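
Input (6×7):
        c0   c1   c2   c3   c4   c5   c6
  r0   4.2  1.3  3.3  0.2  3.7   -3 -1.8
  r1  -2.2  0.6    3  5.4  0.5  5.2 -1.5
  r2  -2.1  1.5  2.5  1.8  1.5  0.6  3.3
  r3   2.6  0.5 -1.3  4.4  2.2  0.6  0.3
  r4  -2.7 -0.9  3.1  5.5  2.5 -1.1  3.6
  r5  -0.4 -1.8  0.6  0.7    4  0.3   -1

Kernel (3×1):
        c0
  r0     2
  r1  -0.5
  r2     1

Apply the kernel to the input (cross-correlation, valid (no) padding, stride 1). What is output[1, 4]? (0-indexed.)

2.45

The receptive field on the input at this output position is [0.5 / 1.5 / 2.2]. Elementwise product with the kernel and sum: 0.5·2 + 1.5·-0.5 + 2.2·1.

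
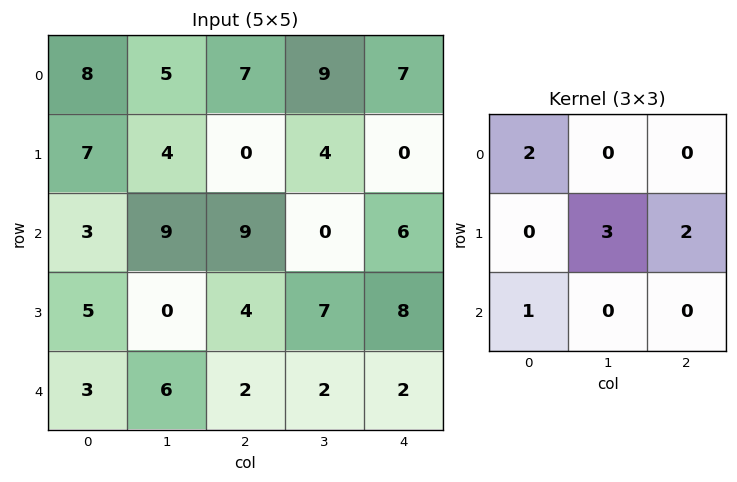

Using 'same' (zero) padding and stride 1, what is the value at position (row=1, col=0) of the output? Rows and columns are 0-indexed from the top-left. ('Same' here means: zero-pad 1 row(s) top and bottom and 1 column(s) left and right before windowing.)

The receptive field on the zero-padded input at this output position is [0 8 5 / 0 7 4 / 0 3 9]. Elementwise product with the kernel and sum: 0·2 + 7·3 + 4·2 + 0·1.

29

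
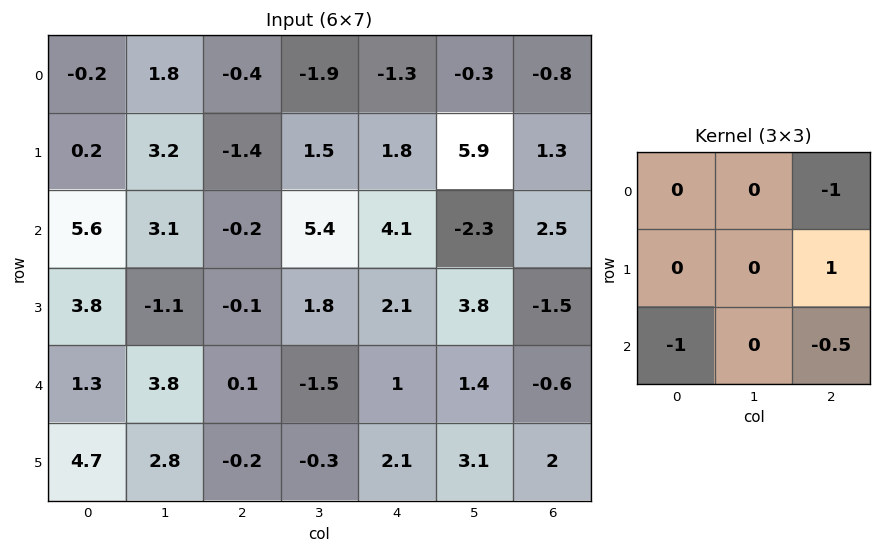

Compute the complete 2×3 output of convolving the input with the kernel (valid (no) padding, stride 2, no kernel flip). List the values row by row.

Output[0,0]: The receptive field on the input at this output position is [-0.2 1.8 -0.4 / 0.2 3.2 -1.4 / 5.6 3.1 -0.2]. Elementwise product with the kernel and sum: -0.4·-1 + -1.4·1 + 5.6·-1 + -0.2·-0.5.
Output[0,1]: The receptive field on the input at this output position is [-0.4 -1.9 -1.3 / -1.4 1.5 1.8 / -0.2 5.4 4.1]. Elementwise product with the kernel and sum: -1.3·-1 + 1.8·1 + -0.2·-1 + 4.1·-0.5.

-6.5 1.25 -3.25
-1.25 -2.6 -4.7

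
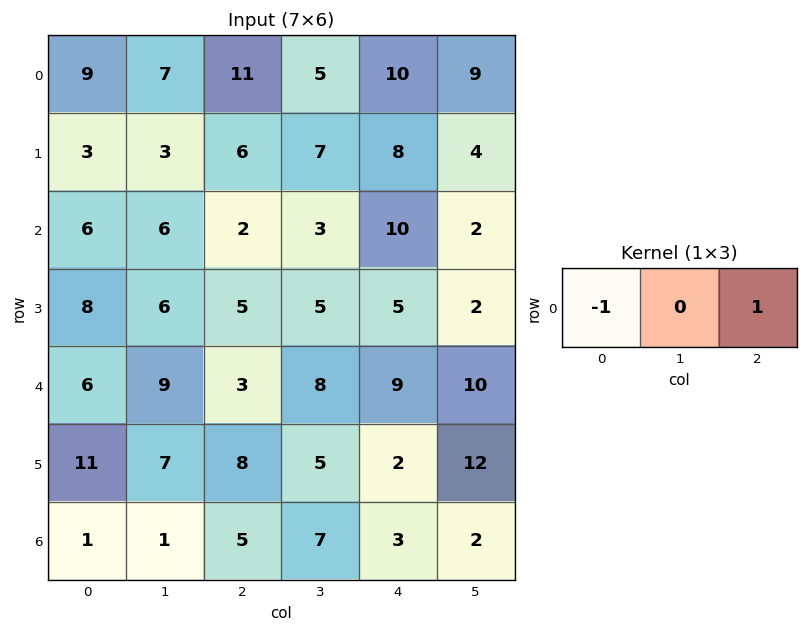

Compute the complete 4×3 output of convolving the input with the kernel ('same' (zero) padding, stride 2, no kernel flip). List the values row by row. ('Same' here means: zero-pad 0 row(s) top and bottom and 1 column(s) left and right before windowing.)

7 -2 4
6 -3 -1
9 -1 2
1 6 -5

Output[0,0]: The receptive field on the zero-padded input at this output position is [0 9 7]. Elementwise product with the kernel and sum: 0·-1 + 7·1.
Output[0,1]: The receptive field on the zero-padded input at this output position is [7 11 5]. Elementwise product with the kernel and sum: 7·-1 + 5·1.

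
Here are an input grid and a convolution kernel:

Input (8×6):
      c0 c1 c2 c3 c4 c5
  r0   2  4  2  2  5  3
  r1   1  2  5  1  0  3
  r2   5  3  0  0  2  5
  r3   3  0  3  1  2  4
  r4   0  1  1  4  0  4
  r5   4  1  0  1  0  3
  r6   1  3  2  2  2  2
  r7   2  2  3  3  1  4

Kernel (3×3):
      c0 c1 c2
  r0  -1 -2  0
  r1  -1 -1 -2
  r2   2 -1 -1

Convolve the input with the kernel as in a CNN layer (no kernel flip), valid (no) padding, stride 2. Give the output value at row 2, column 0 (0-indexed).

-10

The receptive field on the input at this output position is [0 1 1 / 4 1 0 / 1 3 2]. Elementwise product with the kernel and sum: 0·-1 + 1·-2 + 4·-1 + 1·-1 + 0·-2 + 1·2 + 3·-1 + 2·-1.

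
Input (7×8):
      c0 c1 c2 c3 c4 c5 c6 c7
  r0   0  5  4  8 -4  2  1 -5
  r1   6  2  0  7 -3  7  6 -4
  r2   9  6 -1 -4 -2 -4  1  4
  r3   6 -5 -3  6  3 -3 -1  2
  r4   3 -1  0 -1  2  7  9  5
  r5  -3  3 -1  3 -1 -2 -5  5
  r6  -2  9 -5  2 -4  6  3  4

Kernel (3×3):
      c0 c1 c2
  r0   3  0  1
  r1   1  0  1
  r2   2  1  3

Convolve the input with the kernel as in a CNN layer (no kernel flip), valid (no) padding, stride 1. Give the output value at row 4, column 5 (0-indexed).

The receptive field on the input at this output position is [7 9 5 / -2 -5 5 / 6 3 4]. Elementwise product with the kernel and sum: 7·3 + 5·1 + -2·1 + 5·1 + 6·2 + 3·1 + 4·3.

56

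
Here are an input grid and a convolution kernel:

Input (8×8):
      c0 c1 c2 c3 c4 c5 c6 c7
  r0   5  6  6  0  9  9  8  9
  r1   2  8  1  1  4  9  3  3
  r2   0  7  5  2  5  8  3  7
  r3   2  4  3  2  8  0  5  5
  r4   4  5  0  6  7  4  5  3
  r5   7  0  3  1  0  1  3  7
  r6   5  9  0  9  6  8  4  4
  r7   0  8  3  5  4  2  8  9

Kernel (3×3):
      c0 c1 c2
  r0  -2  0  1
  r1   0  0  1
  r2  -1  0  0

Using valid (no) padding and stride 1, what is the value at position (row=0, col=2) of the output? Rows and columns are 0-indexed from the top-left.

-4

The receptive field on the input at this output position is [6 0 9 / 1 1 4 / 5 2 5]. Elementwise product with the kernel and sum: 6·-2 + 9·1 + 4·1 + 5·-1.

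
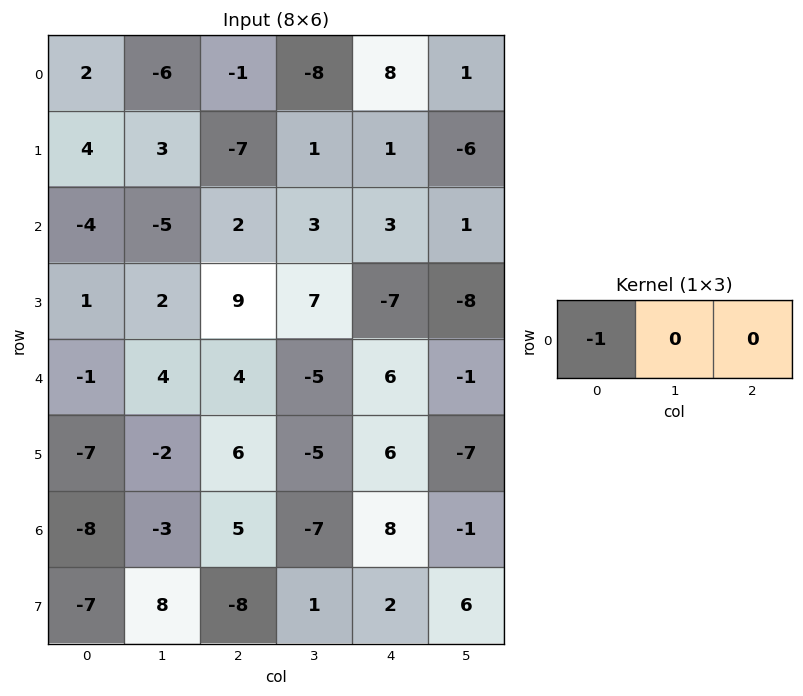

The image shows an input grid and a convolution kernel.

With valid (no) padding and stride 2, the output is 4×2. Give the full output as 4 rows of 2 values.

-2 1
4 -2
1 -4
8 -5

Output[0,0]: The receptive field on the input at this output position is [2 -6 -1]. Elementwise product with the kernel and sum: 2·-1.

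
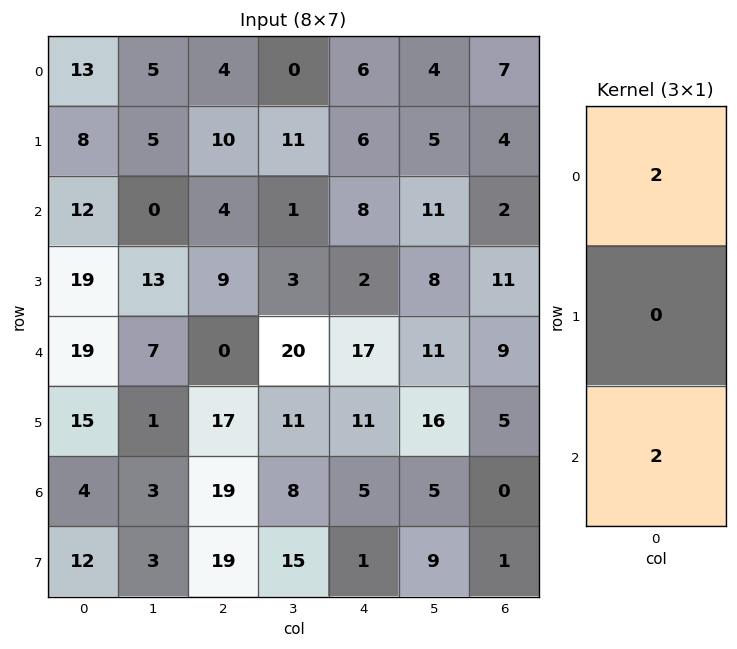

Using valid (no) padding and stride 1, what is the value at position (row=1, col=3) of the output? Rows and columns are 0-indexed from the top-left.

28

The receptive field on the input at this output position is [11 / 1 / 3]. Elementwise product with the kernel and sum: 11·2 + 3·2.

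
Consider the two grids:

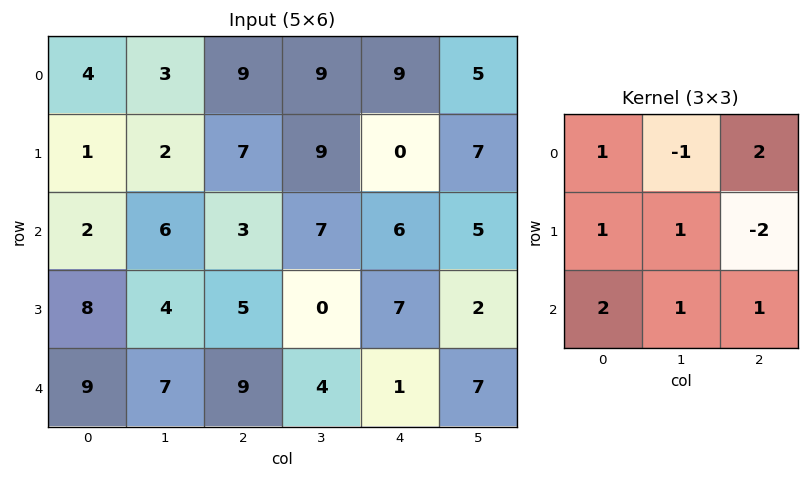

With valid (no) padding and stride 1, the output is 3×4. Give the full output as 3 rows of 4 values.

21 25 53 30
40 21 13 35
38 53 22 30

Output[0,0]: The receptive field on the input at this output position is [4 3 9 / 1 2 7 / 2 6 3]. Elementwise product with the kernel and sum: 4·1 + 3·-1 + 9·2 + 1·1 + 2·1 + 7·-2 + 2·2 + 6·1 + 3·1.
Output[0,1]: The receptive field on the input at this output position is [3 9 9 / 2 7 9 / 6 3 7]. Elementwise product with the kernel and sum: 3·1 + 9·-1 + 9·2 + 2·1 + 7·1 + 9·-2 + 6·2 + 3·1 + 7·1.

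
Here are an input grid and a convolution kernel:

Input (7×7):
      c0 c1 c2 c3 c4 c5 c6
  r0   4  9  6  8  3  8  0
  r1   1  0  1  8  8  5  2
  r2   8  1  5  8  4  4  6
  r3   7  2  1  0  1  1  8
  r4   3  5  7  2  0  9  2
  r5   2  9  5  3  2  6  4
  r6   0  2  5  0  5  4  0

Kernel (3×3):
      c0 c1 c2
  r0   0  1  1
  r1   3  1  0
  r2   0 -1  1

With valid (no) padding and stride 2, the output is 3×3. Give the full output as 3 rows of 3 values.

22 18 39
31 13 7
30 25 19

Output[0,0]: The receptive field on the input at this output position is [4 9 6 / 1 0 1 / 8 1 5]. Elementwise product with the kernel and sum: 9·1 + 6·1 + 1·3 + 0·1 + 1·-1 + 5·1.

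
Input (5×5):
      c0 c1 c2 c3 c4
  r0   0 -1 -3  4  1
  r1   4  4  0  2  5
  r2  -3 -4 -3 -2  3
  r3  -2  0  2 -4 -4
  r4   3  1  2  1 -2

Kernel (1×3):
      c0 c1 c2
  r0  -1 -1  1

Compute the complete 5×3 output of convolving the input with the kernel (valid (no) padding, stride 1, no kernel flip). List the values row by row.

-2 8 0
-8 -2 3
4 5 8
4 -6 -2
-2 -2 -5

Output[0,0]: The receptive field on the input at this output position is [0 -1 -3]. Elementwise product with the kernel and sum: 0·-1 + -1·-1 + -3·1.
Output[0,1]: The receptive field on the input at this output position is [-1 -3 4]. Elementwise product with the kernel and sum: -1·-1 + -3·-1 + 4·1.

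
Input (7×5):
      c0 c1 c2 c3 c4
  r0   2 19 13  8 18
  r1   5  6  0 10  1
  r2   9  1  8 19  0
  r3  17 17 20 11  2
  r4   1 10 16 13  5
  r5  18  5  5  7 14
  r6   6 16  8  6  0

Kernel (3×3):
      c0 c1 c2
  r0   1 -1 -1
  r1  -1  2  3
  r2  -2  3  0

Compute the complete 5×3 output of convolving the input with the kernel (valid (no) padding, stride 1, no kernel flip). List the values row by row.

Output[0,0]: The receptive field on the input at this output position is [2 19 13 / 5 6 0 / 9 1 8]. Elementwise product with the kernel and sum: 2·1 + 19·-1 + 13·-1 + 5·-1 + 6·2 + 0·3 + 9·-2 + 1·3.

-38 44 51
33 94 12
105 58 4
26 52 43
18 -1 51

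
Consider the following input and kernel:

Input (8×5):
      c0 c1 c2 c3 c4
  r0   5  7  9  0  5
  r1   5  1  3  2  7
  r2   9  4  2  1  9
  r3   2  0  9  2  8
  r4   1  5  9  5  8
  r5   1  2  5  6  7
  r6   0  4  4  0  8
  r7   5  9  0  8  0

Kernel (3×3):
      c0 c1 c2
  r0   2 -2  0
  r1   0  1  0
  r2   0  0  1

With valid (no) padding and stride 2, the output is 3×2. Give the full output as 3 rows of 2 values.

Output[0,0]: The receptive field on the input at this output position is [5 7 9 / 5 1 3 / 9 4 2]. Elementwise product with the kernel and sum: 5·2 + 7·-2 + 1·1 + 2·1.

-1 29
19 12
-2 22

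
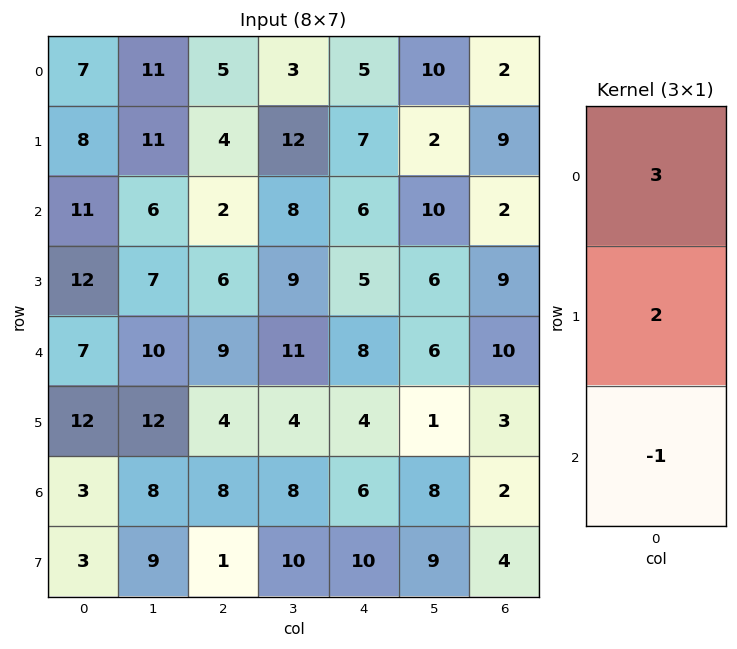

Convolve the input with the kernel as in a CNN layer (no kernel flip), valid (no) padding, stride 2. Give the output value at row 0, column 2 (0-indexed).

23

The receptive field on the input at this output position is [5 / 7 / 6]. Elementwise product with the kernel and sum: 5·3 + 7·2 + 6·-1.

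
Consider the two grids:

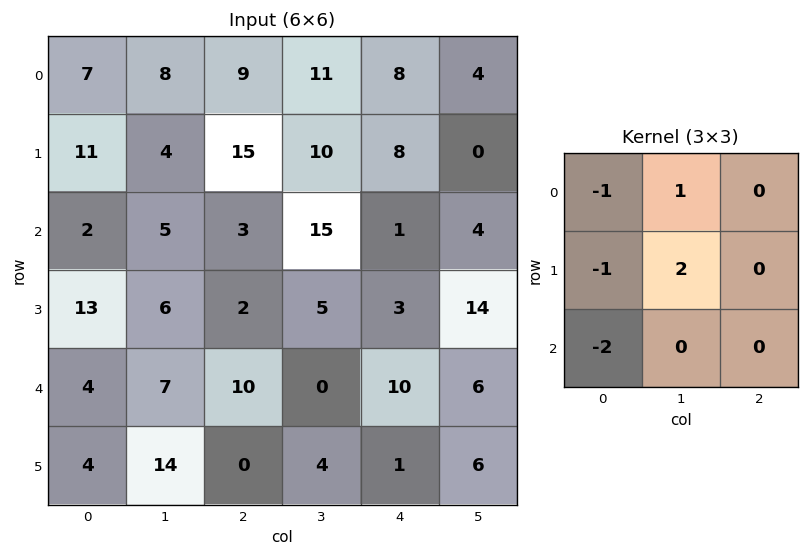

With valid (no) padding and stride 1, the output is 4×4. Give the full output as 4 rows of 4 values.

Output[0,0]: The receptive field on the input at this output position is [7 8 9 / 11 4 15 / 2 5 3]. Elementwise product with the kernel and sum: 7·-1 + 8·1 + 11·-1 + 4·2 + 2·-2.
Output[0,1]: The receptive field on the input at this output position is [8 9 11 / 4 15 10 / 5 3 15]. Elementwise product with the kernel and sum: 8·-1 + 9·1 + 4·-1 + 15·2 + 5·-2.

-6 17 1 -27
-25 0 18 -25
-6 -18 0 -13
-5 -19 -7 10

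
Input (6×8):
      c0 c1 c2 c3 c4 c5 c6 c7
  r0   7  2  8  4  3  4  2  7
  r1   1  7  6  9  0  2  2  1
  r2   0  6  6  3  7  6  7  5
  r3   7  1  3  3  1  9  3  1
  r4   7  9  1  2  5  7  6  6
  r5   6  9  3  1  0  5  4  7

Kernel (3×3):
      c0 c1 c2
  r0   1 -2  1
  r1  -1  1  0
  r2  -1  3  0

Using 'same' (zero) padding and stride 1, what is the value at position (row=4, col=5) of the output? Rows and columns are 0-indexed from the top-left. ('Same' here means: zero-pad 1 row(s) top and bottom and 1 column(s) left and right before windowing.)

3

The receptive field on the zero-padded input at this output position is [1 9 3 / 5 7 6 / 0 5 4]. Elementwise product with the kernel and sum: 1·1 + 9·-2 + 3·1 + 5·-1 + 7·1 + 0·-1 + 5·3.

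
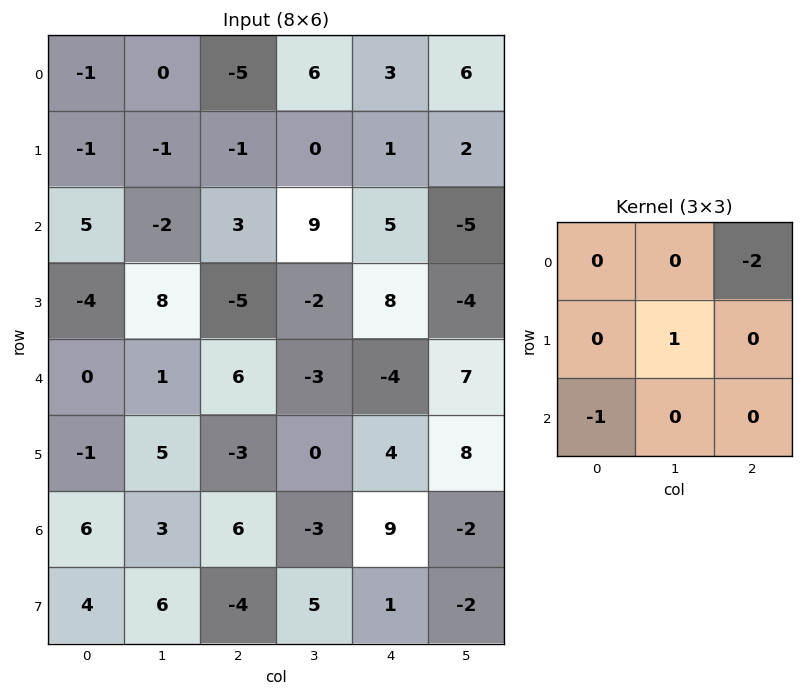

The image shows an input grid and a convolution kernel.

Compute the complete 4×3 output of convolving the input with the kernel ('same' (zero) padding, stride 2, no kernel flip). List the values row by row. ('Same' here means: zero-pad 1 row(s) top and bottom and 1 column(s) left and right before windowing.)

Output[0,0]: The receptive field on the zero-padded input at this output position is [0 0 0 / 0 -1 0 / 0 -1 -1]. Elementwise product with the kernel and sum: 0·-2 + -1·1 + 0·-1.
Output[0,1]: The receptive field on the zero-padded input at this output position is [0 0 0 / 0 -5 6 / -1 -1 0]. Elementwise product with the kernel and sum: 0·-2 + -5·1 + -1·-1.

-1 -4 3
7 -5 3
-16 5 4
-4 0 -12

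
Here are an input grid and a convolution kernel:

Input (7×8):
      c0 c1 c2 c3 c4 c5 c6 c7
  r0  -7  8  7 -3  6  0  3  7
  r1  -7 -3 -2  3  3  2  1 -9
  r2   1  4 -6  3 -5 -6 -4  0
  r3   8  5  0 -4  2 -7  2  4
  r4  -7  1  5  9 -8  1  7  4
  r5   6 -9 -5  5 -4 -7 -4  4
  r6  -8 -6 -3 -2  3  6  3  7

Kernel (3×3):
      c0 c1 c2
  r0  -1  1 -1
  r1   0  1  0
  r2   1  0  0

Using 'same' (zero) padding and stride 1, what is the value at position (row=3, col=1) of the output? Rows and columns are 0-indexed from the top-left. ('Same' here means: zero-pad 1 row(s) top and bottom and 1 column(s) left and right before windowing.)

The receptive field on the zero-padded input at this output position is [1 4 -6 / 8 5 0 / -7 1 5]. Elementwise product with the kernel and sum: 1·-1 + 4·1 + -6·-1 + 5·1 + -7·1.

7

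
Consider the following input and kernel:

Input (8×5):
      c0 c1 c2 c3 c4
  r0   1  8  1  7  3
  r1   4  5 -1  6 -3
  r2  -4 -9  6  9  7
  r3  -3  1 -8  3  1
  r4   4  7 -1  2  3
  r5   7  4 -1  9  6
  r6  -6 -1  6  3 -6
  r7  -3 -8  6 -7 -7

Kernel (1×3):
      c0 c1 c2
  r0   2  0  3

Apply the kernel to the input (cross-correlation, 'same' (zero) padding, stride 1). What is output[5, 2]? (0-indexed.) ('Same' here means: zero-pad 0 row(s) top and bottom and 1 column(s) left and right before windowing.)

The receptive field on the zero-padded input at this output position is [4 -1 9]. Elementwise product with the kernel and sum: 4·2 + 9·3.

35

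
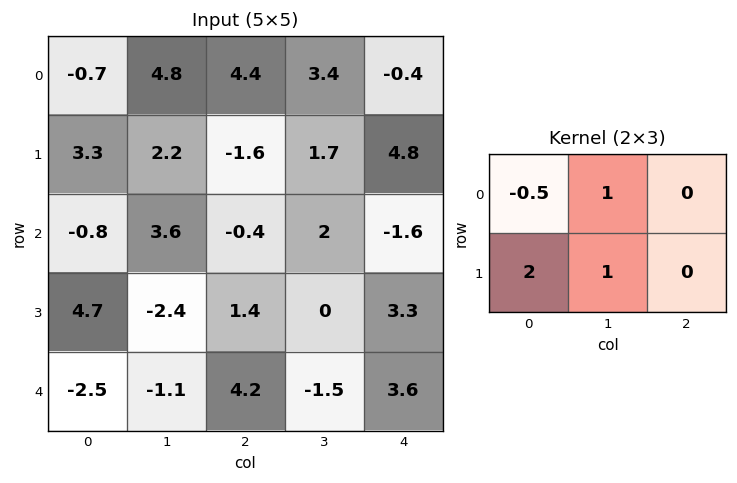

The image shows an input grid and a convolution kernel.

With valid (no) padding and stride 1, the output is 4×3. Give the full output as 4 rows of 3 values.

13.95 4.8 -0.3
2.55 4.1 3.7
11 -5.6 5
-10.85 4.6 6.2

Output[0,0]: The receptive field on the input at this output position is [-0.7 4.8 4.4 / 3.3 2.2 -1.6]. Elementwise product with the kernel and sum: -0.7·-0.5 + 4.8·1 + 3.3·2 + 2.2·1.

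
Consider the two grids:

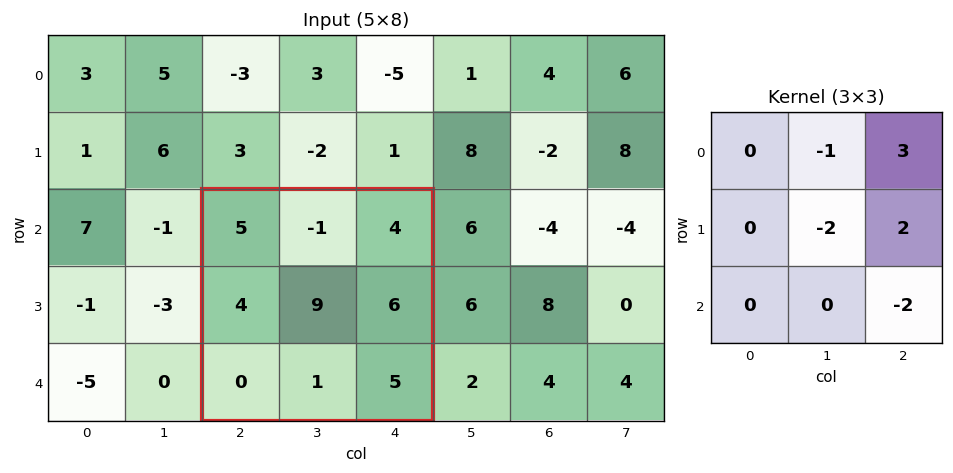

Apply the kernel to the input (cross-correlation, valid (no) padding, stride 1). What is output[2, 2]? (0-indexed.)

The receptive field on the input at this output position is [5 -1 4 / 4 9 6 / 0 1 5]. Elementwise product with the kernel and sum: -1·-1 + 4·3 + 9·-2 + 6·2 + 5·-2.

-3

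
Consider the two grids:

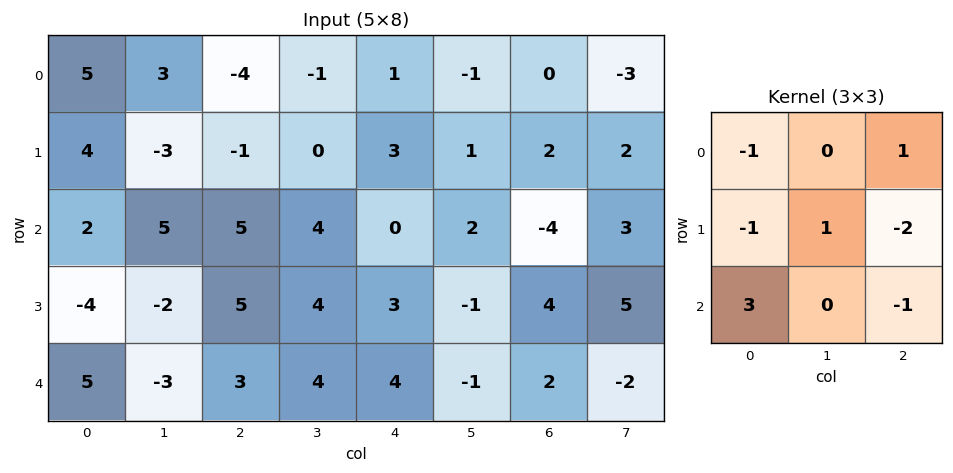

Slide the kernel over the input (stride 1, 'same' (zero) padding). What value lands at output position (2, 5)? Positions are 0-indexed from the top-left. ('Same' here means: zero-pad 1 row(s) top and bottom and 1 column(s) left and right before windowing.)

The receptive field on the zero-padded input at this output position is [3 1 2 / 0 2 -4 / 3 -1 4]. Elementwise product with the kernel and sum: 3·-1 + 2·1 + 0·-1 + 2·1 + -4·-2 + 3·3 + 4·-1.

14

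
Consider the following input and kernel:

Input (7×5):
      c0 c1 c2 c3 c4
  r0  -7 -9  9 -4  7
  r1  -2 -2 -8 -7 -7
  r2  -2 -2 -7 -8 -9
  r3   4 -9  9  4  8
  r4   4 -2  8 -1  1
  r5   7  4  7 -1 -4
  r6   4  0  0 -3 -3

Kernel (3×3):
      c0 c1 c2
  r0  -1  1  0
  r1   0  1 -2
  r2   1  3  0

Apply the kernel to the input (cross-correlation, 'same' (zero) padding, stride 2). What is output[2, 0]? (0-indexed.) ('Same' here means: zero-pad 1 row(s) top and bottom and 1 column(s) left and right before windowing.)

The receptive field on the zero-padded input at this output position is [0 4 -9 / 0 4 -2 / 0 7 4]. Elementwise product with the kernel and sum: 0·-1 + 4·1 + 4·1 + -2·-2 + 0·1 + 7·3.

33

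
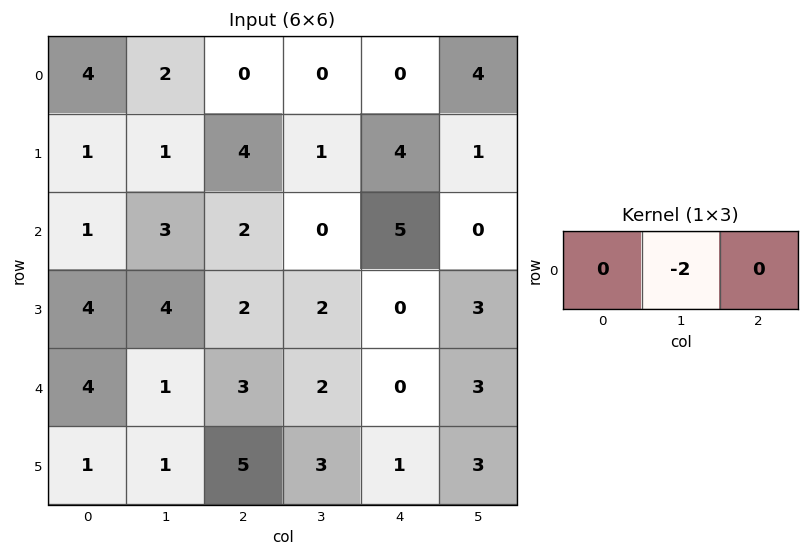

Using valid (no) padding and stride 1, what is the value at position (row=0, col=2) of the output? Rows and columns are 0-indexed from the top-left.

The receptive field on the input at this output position is [0 0 0]. Elementwise product with the kernel and sum: 0·-2.

0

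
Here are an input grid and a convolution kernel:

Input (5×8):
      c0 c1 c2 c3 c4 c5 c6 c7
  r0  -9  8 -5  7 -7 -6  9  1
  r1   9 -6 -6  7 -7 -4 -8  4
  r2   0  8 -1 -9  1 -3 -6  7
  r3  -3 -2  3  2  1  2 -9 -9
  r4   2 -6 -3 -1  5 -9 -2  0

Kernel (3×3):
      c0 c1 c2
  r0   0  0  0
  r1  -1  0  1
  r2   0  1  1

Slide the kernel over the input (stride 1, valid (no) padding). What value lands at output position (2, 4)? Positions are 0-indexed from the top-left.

-21

The receptive field on the input at this output position is [1 -3 -6 / 1 2 -9 / 5 -9 -2]. Elementwise product with the kernel and sum: 1·-1 + -9·1 + -9·1 + -2·1.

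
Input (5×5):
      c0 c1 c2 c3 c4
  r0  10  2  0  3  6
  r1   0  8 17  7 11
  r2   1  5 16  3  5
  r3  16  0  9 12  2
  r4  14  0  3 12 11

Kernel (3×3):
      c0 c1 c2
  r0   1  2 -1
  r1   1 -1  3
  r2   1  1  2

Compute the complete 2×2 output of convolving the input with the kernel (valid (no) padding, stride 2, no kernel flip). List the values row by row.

Output[0,0]: The receptive field on the input at this output position is [10 2 0 / 0 8 17 / 1 5 16]. Elementwise product with the kernel and sum: 10·1 + 2·2 + 0·-1 + 0·1 + 8·-1 + 17·3 + 1·1 + 5·1 + 16·2.
Output[0,1]: The receptive field on the input at this output position is [0 3 6 / 17 7 11 / 16 3 5]. Elementwise product with the kernel and sum: 0·1 + 3·2 + 6·-1 + 17·1 + 7·-1 + 11·3 + 16·1 + 3·1 + 5·2.

95 72
58 57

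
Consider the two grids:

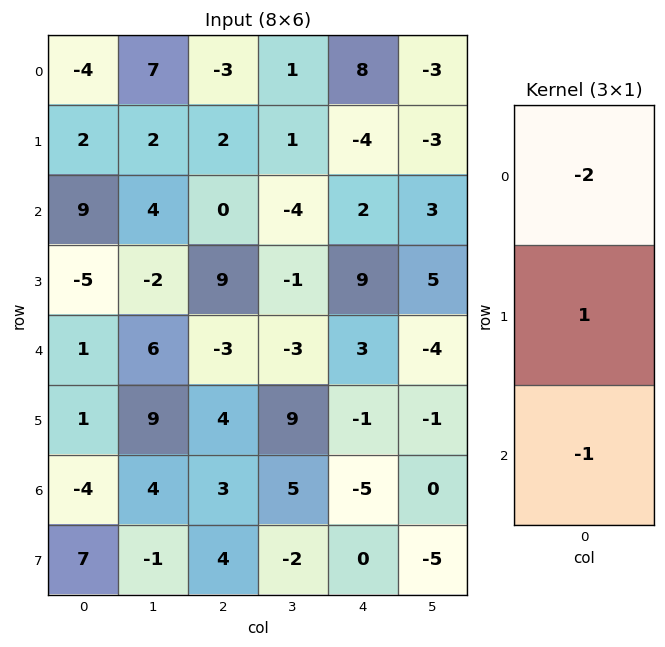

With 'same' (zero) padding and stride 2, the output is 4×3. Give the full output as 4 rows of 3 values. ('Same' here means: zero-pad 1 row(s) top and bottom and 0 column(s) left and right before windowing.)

Output[0,0]: The receptive field on the zero-padded input at this output position is [0 / -4 / 2]. Elementwise product with the kernel and sum: 0·-2 + -4·1 + 2·-1.
Output[0,1]: The receptive field on the zero-padded input at this output position is [0 / -3 / 2]. Elementwise product with the kernel and sum: 0·-2 + -3·1 + 2·-1.

-6 -5 12
10 -13 1
10 -25 -14
-13 -9 -3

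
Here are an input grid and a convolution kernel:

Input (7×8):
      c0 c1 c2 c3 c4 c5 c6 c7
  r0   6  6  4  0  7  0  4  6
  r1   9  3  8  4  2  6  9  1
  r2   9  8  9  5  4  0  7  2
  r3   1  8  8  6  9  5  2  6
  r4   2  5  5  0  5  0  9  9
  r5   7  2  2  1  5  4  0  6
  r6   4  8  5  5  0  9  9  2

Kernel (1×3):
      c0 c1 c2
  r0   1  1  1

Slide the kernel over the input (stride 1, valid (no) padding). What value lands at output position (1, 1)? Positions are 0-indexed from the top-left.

The receptive field on the input at this output position is [3 8 4]. Elementwise product with the kernel and sum: 3·1 + 8·1 + 4·1.

15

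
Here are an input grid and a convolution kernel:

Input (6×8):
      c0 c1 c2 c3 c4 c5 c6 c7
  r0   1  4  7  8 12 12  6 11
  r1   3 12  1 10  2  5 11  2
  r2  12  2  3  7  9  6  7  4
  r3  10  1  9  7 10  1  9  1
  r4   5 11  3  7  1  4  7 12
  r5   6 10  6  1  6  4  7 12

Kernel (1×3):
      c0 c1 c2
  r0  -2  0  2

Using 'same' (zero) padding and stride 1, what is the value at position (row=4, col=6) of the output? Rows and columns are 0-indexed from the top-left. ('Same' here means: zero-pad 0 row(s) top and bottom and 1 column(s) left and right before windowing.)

The receptive field on the zero-padded input at this output position is [4 7 12]. Elementwise product with the kernel and sum: 4·-2 + 12·2.

16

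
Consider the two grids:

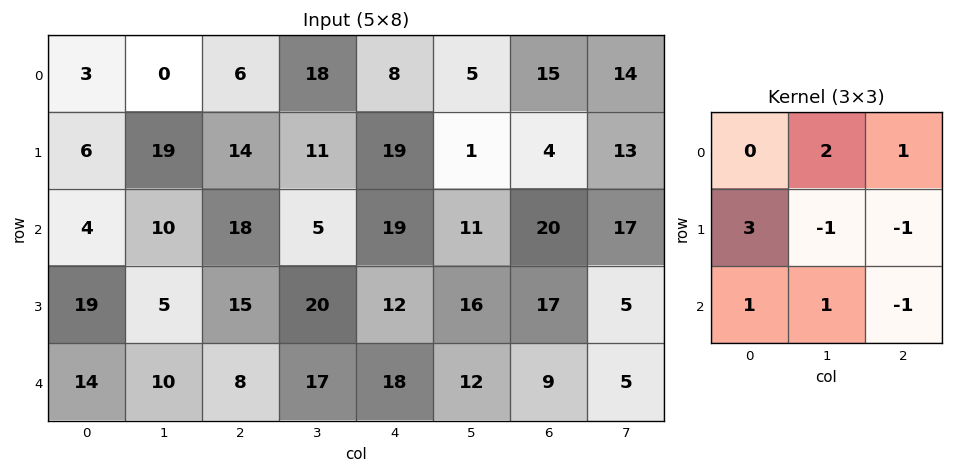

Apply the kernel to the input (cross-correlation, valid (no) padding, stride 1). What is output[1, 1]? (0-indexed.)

The receptive field on the input at this output position is [19 14 11 / 10 18 5 / 5 15 20]. Elementwise product with the kernel and sum: 14·2 + 11·1 + 10·3 + 18·-1 + 5·-1 + 5·1 + 15·1 + 20·-1.

46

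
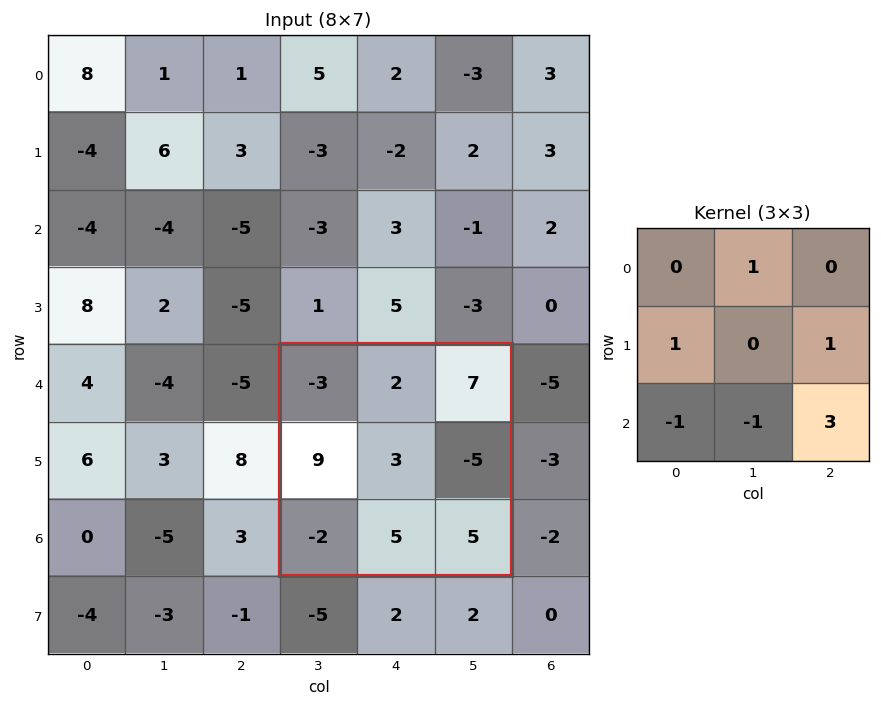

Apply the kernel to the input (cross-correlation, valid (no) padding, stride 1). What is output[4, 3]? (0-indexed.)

18

The receptive field on the input at this output position is [-3 2 7 / 9 3 -5 / -2 5 5]. Elementwise product with the kernel and sum: 2·1 + 9·1 + -5·1 + -2·-1 + 5·-1 + 5·3.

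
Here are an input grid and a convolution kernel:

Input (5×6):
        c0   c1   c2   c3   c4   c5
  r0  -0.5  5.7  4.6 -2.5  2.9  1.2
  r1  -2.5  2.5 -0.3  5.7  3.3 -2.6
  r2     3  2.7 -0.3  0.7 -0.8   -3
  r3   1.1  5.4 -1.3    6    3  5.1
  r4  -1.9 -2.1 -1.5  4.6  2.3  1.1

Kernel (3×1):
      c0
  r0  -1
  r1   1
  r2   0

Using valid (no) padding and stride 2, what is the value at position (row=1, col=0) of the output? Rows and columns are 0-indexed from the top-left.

-1.9

The receptive field on the input at this output position is [3 / 1.1 / -1.9]. Elementwise product with the kernel and sum: 3·-1 + 1.1·1.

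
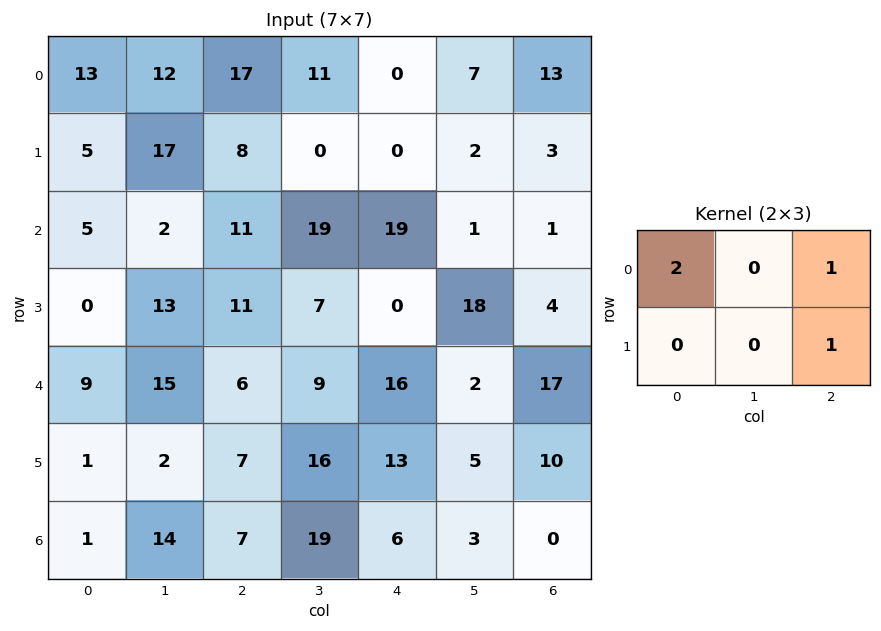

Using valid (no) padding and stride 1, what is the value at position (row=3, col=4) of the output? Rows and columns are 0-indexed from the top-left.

21

The receptive field on the input at this output position is [0 18 4 / 16 2 17]. Elementwise product with the kernel and sum: 0·2 + 4·1 + 17·1.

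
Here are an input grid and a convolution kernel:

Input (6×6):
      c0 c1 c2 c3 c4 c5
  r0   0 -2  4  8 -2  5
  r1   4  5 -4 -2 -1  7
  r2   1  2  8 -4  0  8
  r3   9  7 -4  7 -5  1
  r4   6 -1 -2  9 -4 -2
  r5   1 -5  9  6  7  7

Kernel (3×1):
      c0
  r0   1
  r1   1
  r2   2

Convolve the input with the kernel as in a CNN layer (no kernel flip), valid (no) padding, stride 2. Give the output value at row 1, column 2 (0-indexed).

-13

The receptive field on the input at this output position is [0 / -5 / -4]. Elementwise product with the kernel and sum: 0·1 + -5·1 + -4·2.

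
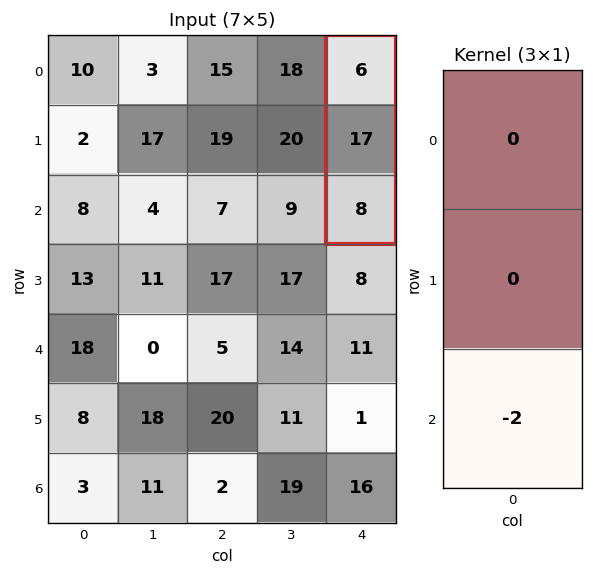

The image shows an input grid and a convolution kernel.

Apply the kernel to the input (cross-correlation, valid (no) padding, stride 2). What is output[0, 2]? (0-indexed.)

The receptive field on the input at this output position is [6 / 17 / 8]. Elementwise product with the kernel and sum: 8·-2.

-16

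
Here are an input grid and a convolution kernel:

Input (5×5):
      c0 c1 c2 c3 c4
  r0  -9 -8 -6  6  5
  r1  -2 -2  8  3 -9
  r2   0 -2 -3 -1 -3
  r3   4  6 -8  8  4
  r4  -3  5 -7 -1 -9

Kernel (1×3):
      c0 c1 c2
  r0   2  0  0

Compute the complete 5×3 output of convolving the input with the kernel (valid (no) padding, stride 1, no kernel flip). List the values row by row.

-18 -16 -12
-4 -4 16
0 -4 -6
8 12 -16
-6 10 -14

Output[0,0]: The receptive field on the input at this output position is [-9 -8 -6]. Elementwise product with the kernel and sum: -9·2.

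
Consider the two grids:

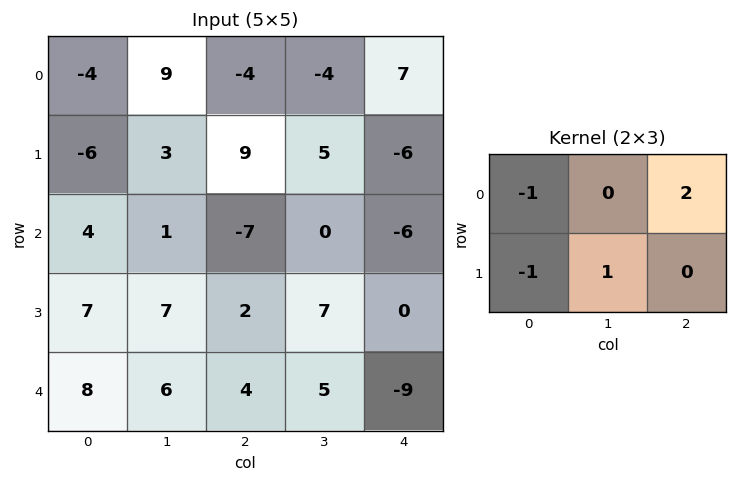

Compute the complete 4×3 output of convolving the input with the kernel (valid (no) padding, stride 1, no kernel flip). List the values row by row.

Output[0,0]: The receptive field on the input at this output position is [-4 9 -4 / -6 3 9]. Elementwise product with the kernel and sum: -4·-1 + -4·2 + -6·-1 + 3·1.

5 -11 14
21 -1 -14
-18 -6 0
-5 5 -1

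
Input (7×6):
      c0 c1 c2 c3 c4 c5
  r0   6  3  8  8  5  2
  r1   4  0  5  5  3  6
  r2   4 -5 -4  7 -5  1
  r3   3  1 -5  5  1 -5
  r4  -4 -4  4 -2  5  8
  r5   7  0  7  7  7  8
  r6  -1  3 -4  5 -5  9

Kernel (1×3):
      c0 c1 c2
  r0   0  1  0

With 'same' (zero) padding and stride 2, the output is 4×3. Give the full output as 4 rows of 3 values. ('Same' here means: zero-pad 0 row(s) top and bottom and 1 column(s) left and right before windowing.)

Output[0,0]: The receptive field on the zero-padded input at this output position is [0 6 3]. Elementwise product with the kernel and sum: 6·1.
Output[0,1]: The receptive field on the zero-padded input at this output position is [3 8 8]. Elementwise product with the kernel and sum: 8·1.

6 8 5
4 -4 -5
-4 4 5
-1 -4 -5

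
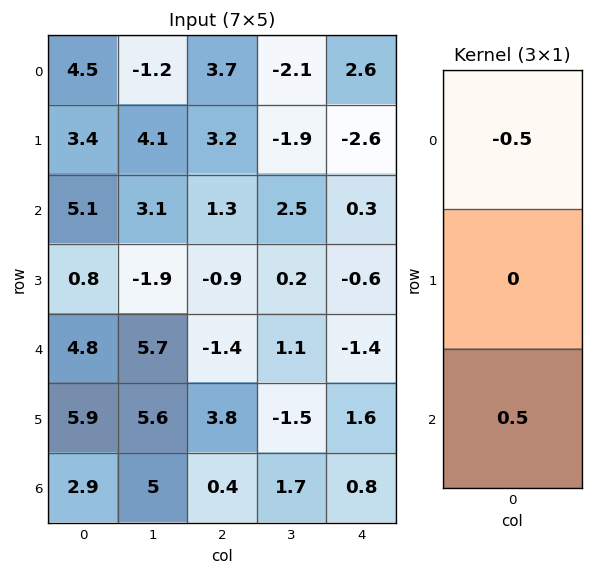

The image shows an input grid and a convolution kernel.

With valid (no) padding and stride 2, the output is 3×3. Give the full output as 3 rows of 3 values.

Output[0,0]: The receptive field on the input at this output position is [4.5 / 3.4 / 5.1]. Elementwise product with the kernel and sum: 4.5·-0.5 + 5.1·0.5.

0.3 -1.2 -1.15
-0.15 -1.35 -0.85
-0.95 0.9 1.1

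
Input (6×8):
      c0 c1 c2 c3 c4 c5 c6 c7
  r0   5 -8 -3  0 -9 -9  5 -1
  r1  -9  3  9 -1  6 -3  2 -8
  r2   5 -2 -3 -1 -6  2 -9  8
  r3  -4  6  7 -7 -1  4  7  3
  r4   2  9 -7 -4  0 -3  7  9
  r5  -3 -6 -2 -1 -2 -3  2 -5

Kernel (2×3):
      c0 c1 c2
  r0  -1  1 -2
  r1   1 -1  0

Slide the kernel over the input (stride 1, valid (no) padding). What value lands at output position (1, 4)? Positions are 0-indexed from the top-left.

The receptive field on the input at this output position is [6 -3 2 / -6 2 -9]. Elementwise product with the kernel and sum: 6·-1 + -3·1 + 2·-2 + -6·1 + 2·-1.

-21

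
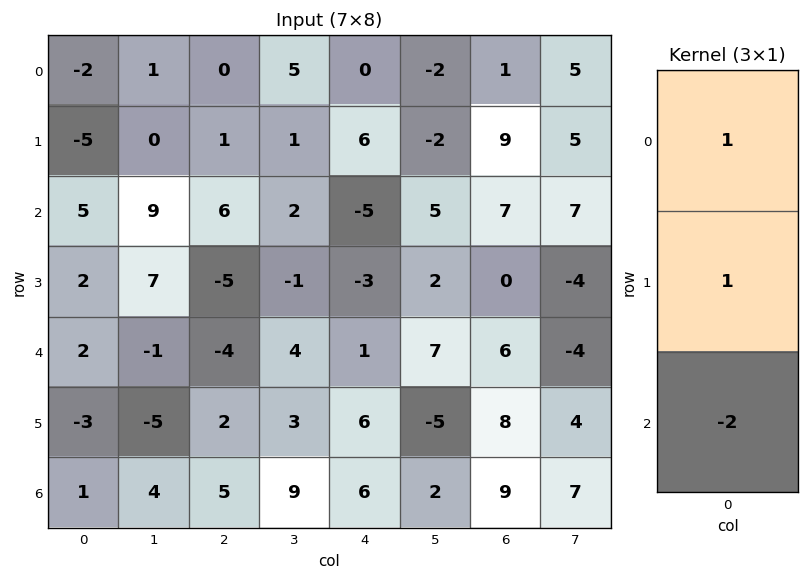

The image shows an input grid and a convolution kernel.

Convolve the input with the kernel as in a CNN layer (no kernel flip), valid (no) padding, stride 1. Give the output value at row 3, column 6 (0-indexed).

The receptive field on the input at this output position is [0 / 6 / 8]. Elementwise product with the kernel and sum: 0·1 + 6·1 + 8·-2.

-10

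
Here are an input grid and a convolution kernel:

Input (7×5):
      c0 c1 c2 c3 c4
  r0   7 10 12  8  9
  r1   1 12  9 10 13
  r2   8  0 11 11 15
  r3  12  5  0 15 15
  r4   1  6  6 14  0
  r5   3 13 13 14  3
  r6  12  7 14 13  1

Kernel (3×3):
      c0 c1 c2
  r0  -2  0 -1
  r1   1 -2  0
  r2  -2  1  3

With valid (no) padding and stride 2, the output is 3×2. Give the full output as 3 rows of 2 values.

Output[0,0]: The receptive field on the input at this output position is [7 10 12 / 1 12 9 / 8 0 11]. Elementwise product with the kernel and sum: 7·-2 + 12·-1 + 1·1 + 12·-2 + 8·-2 + 0·1 + 11·3.

-32 -10
-3 -65
-6 -39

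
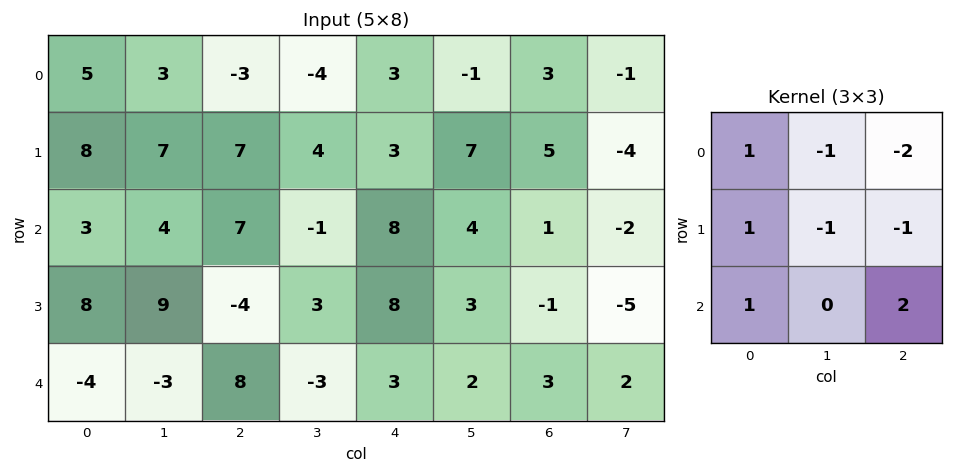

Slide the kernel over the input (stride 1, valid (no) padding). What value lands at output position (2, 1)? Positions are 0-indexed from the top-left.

The receptive field on the input at this output position is [4 7 -1 / 9 -4 3 / -3 8 -3]. Elementwise product with the kernel and sum: 4·1 + 7·-1 + -1·-2 + 9·1 + -4·-1 + 3·-1 + -3·1 + -3·2.

0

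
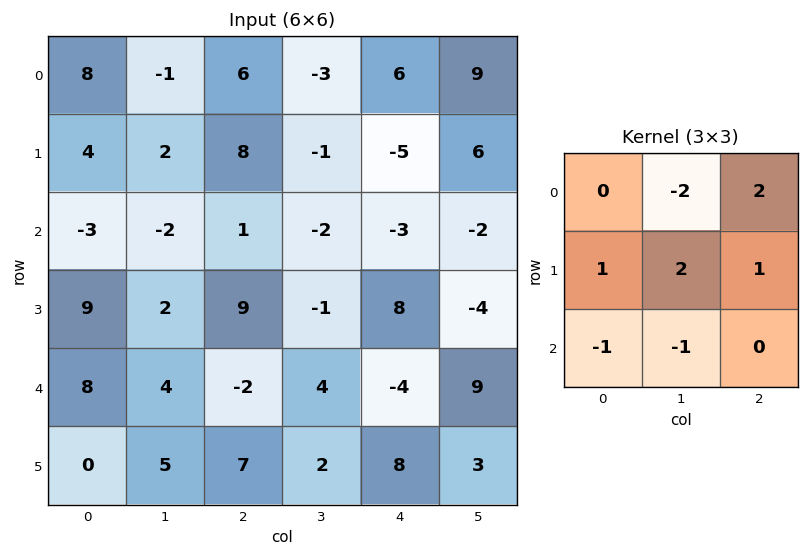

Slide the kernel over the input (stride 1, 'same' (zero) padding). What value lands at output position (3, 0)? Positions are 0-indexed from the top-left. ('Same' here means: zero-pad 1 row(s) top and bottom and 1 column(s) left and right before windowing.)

The receptive field on the zero-padded input at this output position is [0 -3 -2 / 0 9 2 / 0 8 4]. Elementwise product with the kernel and sum: -3·-2 + -2·2 + 0·1 + 9·2 + 2·1 + 0·-1 + 8·-1.

14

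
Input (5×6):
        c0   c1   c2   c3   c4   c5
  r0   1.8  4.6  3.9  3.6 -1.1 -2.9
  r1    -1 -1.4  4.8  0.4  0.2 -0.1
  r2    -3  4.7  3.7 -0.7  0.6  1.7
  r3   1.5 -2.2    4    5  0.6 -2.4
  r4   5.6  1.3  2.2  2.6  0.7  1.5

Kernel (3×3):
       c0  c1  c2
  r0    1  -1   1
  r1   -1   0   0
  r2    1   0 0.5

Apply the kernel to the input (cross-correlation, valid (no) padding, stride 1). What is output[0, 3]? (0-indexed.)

1.55

The receptive field on the input at this output position is [3.6 -1.1 -2.9 / 0.4 0.2 -0.1 / -0.7 0.6 1.7]. Elementwise product with the kernel and sum: 3.6·1 + -1.1·-1 + -2.9·1 + 0.4·-1 + -0.7·1 + 1.7·0.5.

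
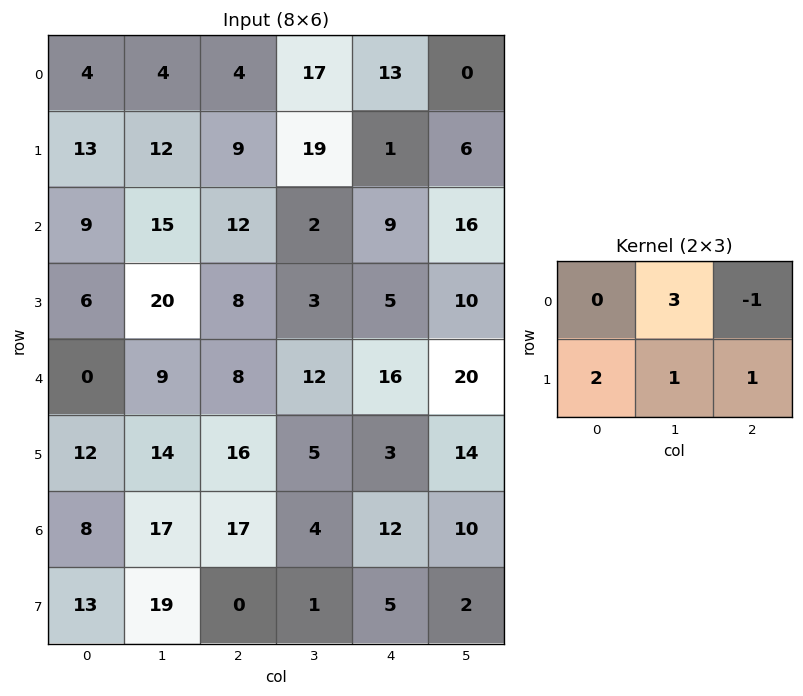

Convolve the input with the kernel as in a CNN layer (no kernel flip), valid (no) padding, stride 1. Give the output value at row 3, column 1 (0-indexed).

The receptive field on the input at this output position is [20 8 3 / 9 8 12]. Elementwise product with the kernel and sum: 8·3 + 3·-1 + 9·2 + 8·1 + 12·1.

59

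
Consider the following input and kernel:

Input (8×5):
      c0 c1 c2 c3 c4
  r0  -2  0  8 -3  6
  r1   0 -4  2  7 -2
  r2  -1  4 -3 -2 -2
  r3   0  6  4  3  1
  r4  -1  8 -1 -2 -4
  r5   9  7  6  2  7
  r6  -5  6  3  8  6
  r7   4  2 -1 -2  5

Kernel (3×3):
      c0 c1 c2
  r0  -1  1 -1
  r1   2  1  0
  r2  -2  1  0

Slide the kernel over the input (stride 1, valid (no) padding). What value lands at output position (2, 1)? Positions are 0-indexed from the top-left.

-6

The receptive field on the input at this output position is [4 -3 -2 / 6 4 3 / 8 -1 -2]. Elementwise product with the kernel and sum: 4·-1 + -3·1 + -2·-1 + 6·2 + 4·1 + 8·-2 + -1·1.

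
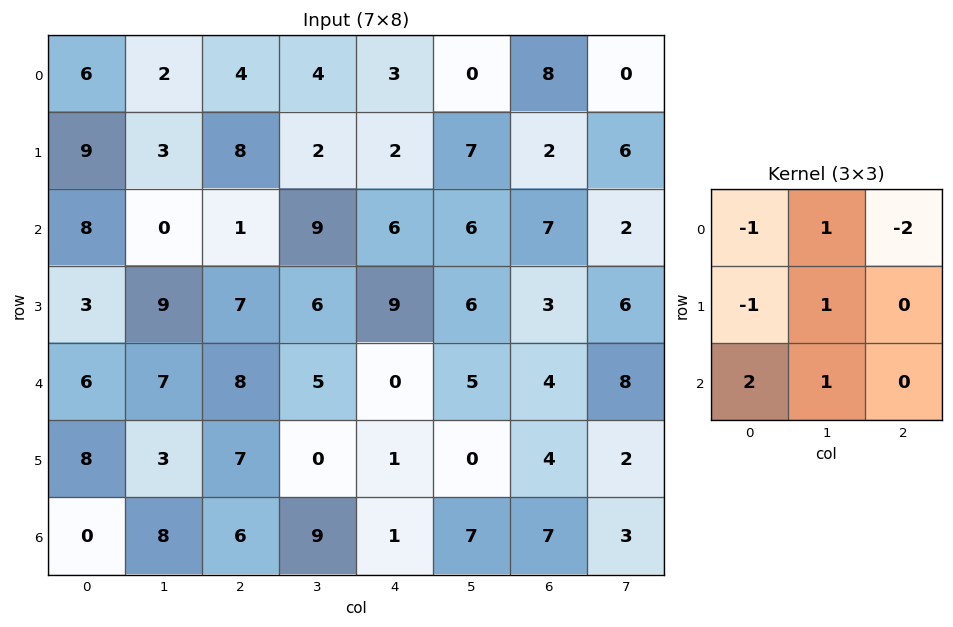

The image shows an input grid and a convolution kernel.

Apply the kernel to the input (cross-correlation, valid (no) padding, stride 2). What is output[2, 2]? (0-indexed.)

5

The receptive field on the input at this output position is [0 5 4 / 1 0 4 / 1 7 7]. Elementwise product with the kernel and sum: 0·-1 + 5·1 + 4·-2 + 1·-1 + 0·1 + 1·2 + 7·1.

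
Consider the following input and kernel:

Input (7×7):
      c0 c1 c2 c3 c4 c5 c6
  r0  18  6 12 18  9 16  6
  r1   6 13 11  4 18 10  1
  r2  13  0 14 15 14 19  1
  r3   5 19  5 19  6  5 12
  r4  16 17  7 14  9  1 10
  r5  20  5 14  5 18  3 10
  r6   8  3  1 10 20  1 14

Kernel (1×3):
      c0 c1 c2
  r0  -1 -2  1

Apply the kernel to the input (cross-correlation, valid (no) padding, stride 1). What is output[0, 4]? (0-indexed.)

-35

The receptive field on the input at this output position is [9 16 6]. Elementwise product with the kernel and sum: 9·-1 + 16·-2 + 6·1.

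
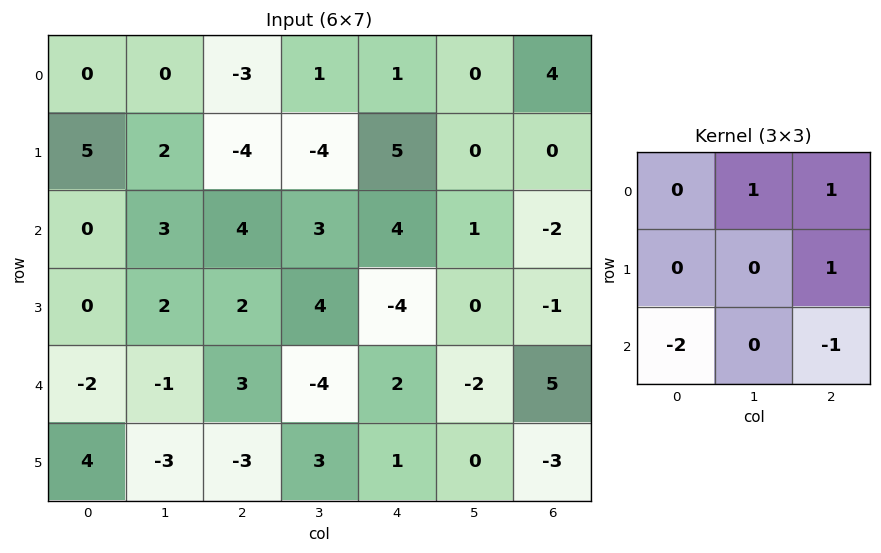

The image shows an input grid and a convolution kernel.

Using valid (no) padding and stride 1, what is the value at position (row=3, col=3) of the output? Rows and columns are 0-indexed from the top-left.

The receptive field on the input at this output position is [4 -4 0 / -4 2 -2 / 3 1 0]. Elementwise product with the kernel and sum: -4·1 + 0·1 + -2·1 + 3·-2 + 0·-1.

-12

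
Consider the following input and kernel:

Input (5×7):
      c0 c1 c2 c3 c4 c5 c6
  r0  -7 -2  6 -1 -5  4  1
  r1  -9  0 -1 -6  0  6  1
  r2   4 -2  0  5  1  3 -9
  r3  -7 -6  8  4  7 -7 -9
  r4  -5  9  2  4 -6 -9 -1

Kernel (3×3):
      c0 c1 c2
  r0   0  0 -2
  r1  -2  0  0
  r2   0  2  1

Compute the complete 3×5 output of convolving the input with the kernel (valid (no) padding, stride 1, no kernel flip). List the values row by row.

2 7 23 9 -5
-10 36 15 -15 -27
34 10 -16 -35 -15

Output[0,0]: The receptive field on the input at this output position is [-7 -2 6 / -9 0 -1 / 4 -2 0]. Elementwise product with the kernel and sum: 6·-2 + -9·-2 + -2·2 + 0·1.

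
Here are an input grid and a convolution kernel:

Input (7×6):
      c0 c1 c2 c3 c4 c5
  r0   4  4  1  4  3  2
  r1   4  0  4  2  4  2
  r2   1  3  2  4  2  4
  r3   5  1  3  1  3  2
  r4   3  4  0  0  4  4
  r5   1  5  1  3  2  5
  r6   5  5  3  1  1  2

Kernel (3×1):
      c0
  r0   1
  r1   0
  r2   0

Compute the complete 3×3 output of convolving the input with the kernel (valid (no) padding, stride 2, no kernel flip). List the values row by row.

Output[0,0]: The receptive field on the input at this output position is [4 / 4 / 1]. Elementwise product with the kernel and sum: 4·1.
Output[0,1]: The receptive field on the input at this output position is [1 / 4 / 2]. Elementwise product with the kernel and sum: 1·1.

4 1 3
1 2 2
3 0 4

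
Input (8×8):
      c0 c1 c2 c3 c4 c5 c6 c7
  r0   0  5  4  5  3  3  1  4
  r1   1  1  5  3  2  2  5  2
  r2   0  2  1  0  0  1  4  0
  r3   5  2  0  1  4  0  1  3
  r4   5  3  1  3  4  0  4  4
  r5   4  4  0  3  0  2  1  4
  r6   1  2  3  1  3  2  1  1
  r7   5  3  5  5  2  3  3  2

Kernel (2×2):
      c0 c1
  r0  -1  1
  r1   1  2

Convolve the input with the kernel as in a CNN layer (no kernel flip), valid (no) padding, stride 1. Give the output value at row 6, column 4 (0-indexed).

The receptive field on the input at this output position is [3 2 / 2 3]. Elementwise product with the kernel and sum: 3·-1 + 2·1 + 2·1 + 3·2.

7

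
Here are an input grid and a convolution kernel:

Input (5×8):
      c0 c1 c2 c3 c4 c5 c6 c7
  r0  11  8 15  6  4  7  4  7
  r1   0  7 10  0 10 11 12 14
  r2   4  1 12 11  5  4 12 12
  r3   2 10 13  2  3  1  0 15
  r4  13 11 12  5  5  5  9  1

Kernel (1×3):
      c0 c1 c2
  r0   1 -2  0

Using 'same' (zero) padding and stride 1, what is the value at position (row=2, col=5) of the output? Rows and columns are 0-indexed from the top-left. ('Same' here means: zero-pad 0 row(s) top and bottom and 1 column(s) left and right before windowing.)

-3

The receptive field on the zero-padded input at this output position is [5 4 12]. Elementwise product with the kernel and sum: 5·1 + 4·-2.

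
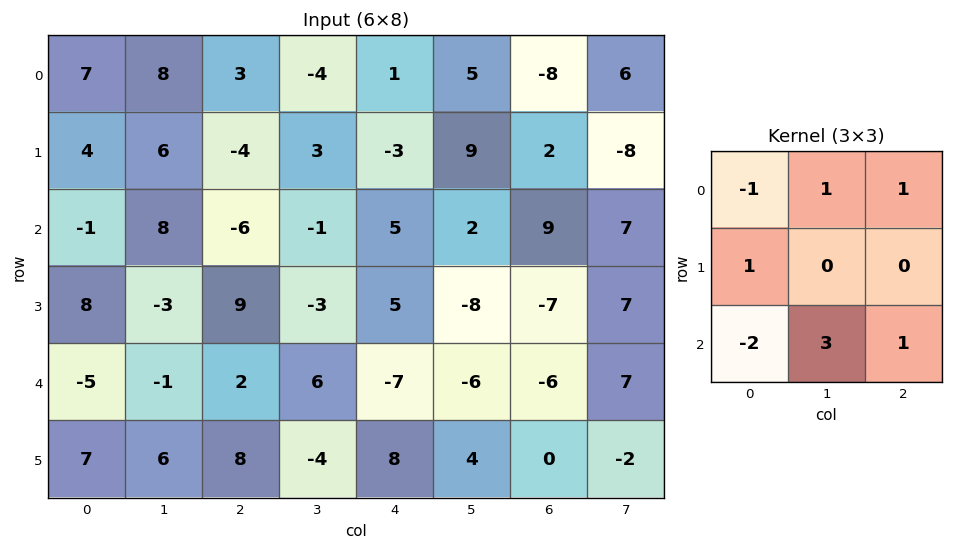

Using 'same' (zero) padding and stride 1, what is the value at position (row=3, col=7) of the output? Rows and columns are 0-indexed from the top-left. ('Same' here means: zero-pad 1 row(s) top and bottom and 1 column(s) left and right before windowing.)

24

The receptive field on the zero-padded input at this output position is [9 7 0 / -7 7 0 / -6 7 0]. Elementwise product with the kernel and sum: 9·-1 + 7·1 + 0·1 + -7·1 + -6·-2 + 7·3 + 0·1.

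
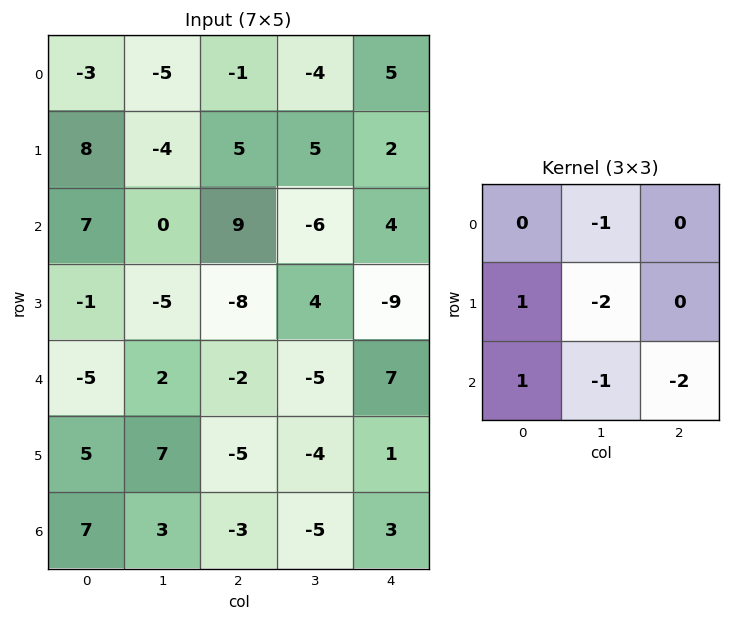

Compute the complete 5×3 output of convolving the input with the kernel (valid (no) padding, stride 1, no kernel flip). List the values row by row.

10 -10 6
31 -28 22
6 16 -21
4 34 1
-1 35 4

Output[0,0]: The receptive field on the input at this output position is [-3 -5 -1 / 8 -4 5 / 7 0 9]. Elementwise product with the kernel and sum: -5·-1 + 8·1 + -4·-2 + 7·1 + 0·-1 + 9·-2.
Output[0,1]: The receptive field on the input at this output position is [-5 -1 -4 / -4 5 5 / 0 9 -6]. Elementwise product with the kernel and sum: -1·-1 + -4·1 + 5·-2 + 0·1 + 9·-1 + -6·-2.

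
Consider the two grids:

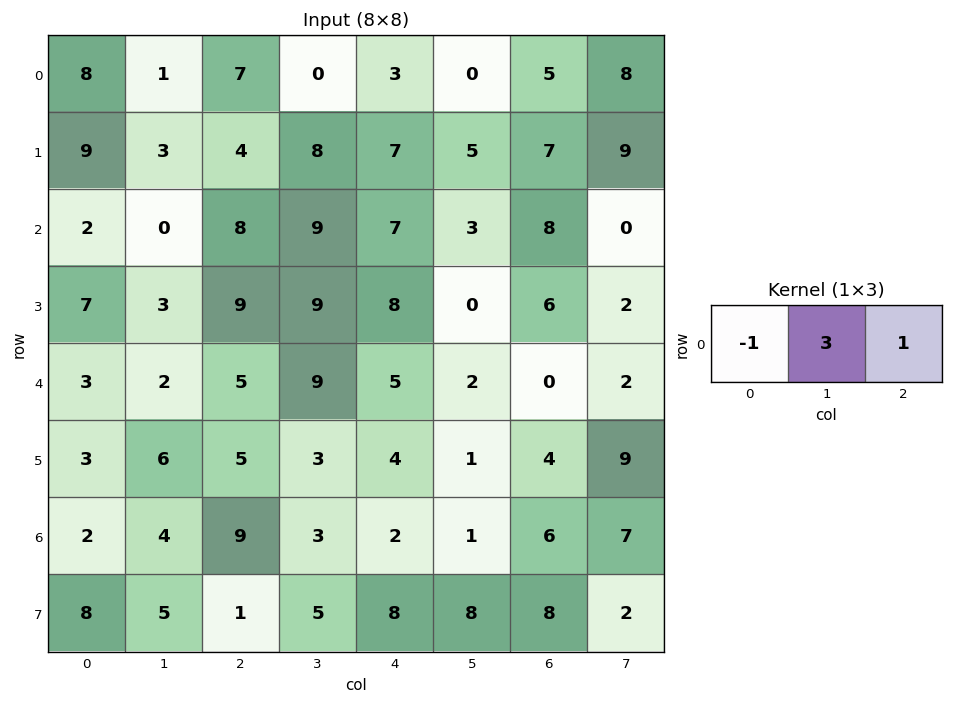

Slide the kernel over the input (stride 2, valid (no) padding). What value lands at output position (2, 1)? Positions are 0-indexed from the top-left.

The receptive field on the input at this output position is [5 9 5]. Elementwise product with the kernel and sum: 5·-1 + 9·3 + 5·1.

27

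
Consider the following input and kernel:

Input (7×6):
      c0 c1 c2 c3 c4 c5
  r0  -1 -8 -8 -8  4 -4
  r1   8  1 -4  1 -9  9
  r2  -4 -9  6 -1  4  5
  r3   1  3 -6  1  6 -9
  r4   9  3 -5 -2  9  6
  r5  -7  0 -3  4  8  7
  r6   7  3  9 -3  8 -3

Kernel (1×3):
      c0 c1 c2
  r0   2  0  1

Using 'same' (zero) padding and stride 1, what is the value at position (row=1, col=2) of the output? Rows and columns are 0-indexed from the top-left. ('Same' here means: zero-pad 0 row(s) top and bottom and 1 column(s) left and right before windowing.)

3

The receptive field on the zero-padded input at this output position is [1 -4 1]. Elementwise product with the kernel and sum: 1·2 + 1·1.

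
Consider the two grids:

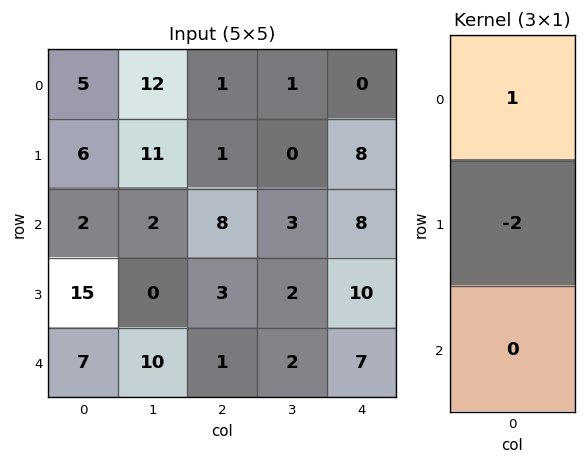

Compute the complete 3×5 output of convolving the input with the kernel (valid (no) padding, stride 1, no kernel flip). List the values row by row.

Output[0,0]: The receptive field on the input at this output position is [5 / 6 / 2]. Elementwise product with the kernel and sum: 5·1 + 6·-2.

-7 -10 -1 1 -16
2 7 -15 -6 -8
-28 2 2 -1 -12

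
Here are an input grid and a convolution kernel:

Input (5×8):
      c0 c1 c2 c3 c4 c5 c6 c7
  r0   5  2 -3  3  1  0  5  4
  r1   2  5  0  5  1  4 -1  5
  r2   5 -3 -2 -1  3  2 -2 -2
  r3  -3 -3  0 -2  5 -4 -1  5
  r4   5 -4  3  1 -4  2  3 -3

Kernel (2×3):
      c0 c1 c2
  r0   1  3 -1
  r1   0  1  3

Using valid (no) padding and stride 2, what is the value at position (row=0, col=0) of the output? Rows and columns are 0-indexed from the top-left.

19

The receptive field on the input at this output position is [5 2 -3 / 2 5 0]. Elementwise product with the kernel and sum: 5·1 + 2·3 + -3·-1 + 5·1 + 0·3.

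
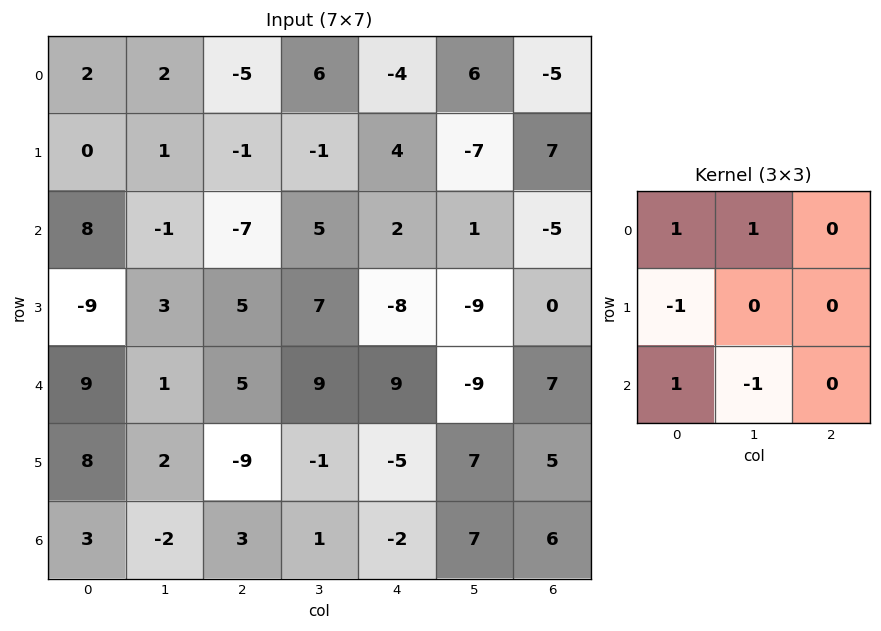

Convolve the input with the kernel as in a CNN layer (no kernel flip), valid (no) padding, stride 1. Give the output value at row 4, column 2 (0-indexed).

25

The receptive field on the input at this output position is [5 9 9 / -9 -1 -5 / 3 1 -2]. Elementwise product with the kernel and sum: 5·1 + 9·1 + -9·-1 + 3·1 + 1·-1.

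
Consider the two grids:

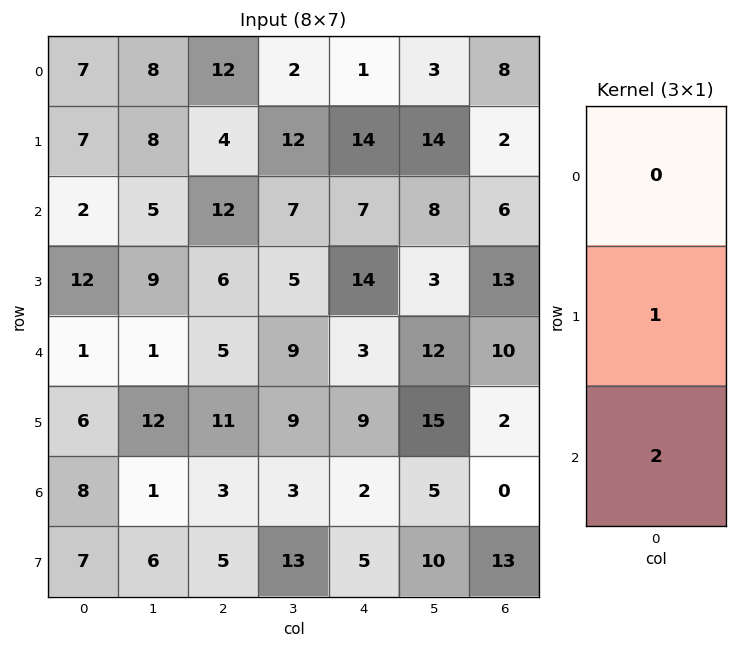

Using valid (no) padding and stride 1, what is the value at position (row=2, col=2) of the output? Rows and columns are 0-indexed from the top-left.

16

The receptive field on the input at this output position is [12 / 6 / 5]. Elementwise product with the kernel and sum: 6·1 + 5·2.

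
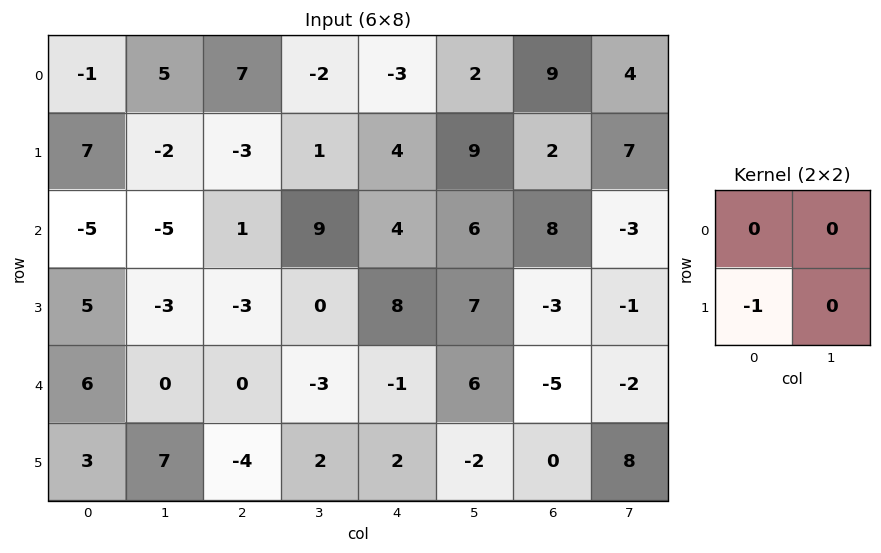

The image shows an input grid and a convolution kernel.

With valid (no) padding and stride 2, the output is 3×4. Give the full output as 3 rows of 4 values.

Output[0,0]: The receptive field on the input at this output position is [-1 5 / 7 -2]. Elementwise product with the kernel and sum: 7·-1.
Output[0,1]: The receptive field on the input at this output position is [7 -2 / -3 1]. Elementwise product with the kernel and sum: -3·-1.

-7 3 -4 -2
-5 3 -8 3
-3 4 -2 0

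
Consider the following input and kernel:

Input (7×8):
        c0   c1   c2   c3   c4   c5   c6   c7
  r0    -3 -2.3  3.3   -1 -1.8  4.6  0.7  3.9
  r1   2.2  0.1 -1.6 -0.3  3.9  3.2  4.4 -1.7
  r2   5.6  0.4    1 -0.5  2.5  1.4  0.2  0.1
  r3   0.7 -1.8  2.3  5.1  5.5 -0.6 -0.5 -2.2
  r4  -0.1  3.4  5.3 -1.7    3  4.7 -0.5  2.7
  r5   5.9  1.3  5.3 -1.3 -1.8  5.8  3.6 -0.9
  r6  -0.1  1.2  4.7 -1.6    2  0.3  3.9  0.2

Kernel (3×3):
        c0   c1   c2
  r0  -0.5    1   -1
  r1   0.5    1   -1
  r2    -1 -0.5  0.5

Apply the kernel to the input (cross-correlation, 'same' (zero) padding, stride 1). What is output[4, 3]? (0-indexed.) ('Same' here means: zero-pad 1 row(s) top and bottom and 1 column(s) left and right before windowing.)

The receptive field on the zero-padded input at this output position is [2.3 5.1 5.5 / 5.3 -1.7 3 / 5.3 -1.3 -1.8]. Elementwise product with the kernel and sum: 2.3·-0.5 + 5.1·1 + 5.5·-1 + 5.3·0.5 + -1.7·1 + 3·-1 + 5.3·-1 + -1.3·-0.5 + -1.8·0.5.

-9.15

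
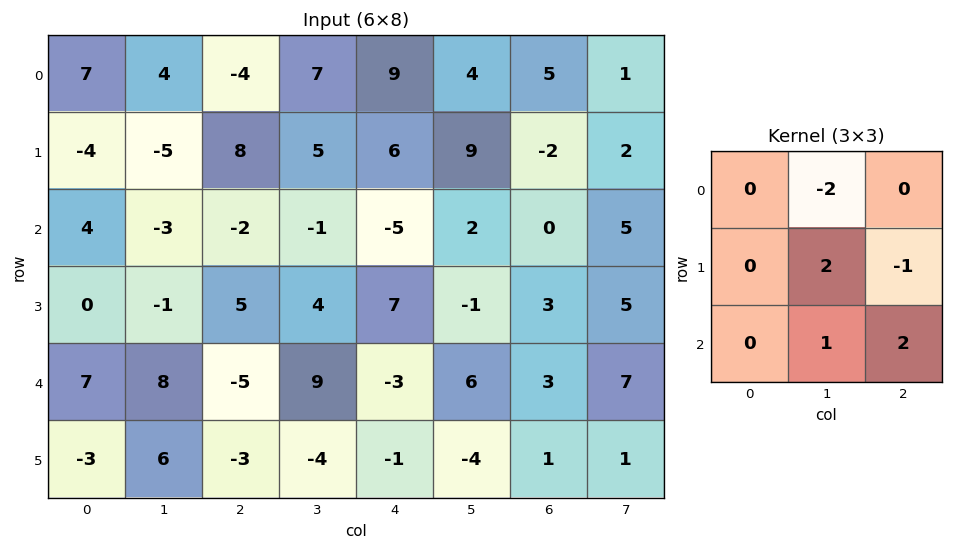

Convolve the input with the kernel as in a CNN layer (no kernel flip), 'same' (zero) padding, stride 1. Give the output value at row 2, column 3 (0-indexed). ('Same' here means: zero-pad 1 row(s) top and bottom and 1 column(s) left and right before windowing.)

The receptive field on the zero-padded input at this output position is [8 5 6 / -2 -1 -5 / 5 4 7]. Elementwise product with the kernel and sum: 5·-2 + -1·2 + -5·-1 + 4·1 + 7·2.

11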